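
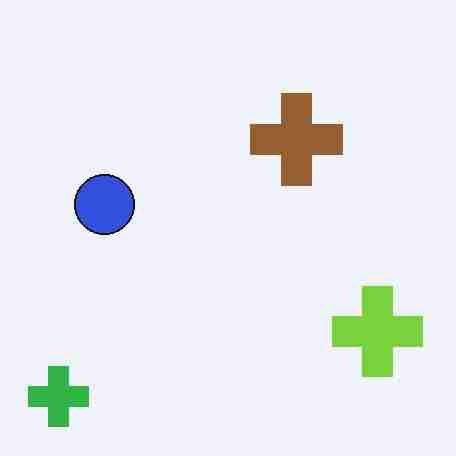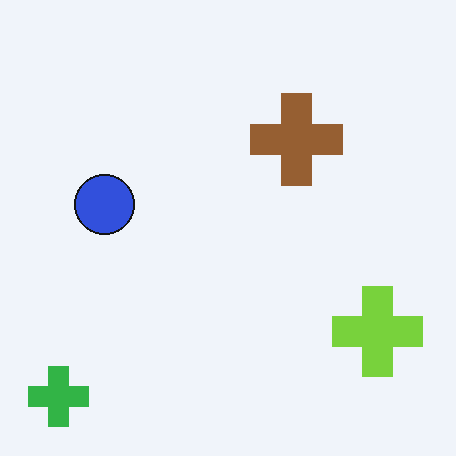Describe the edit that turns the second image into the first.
Heavily JPEG-compressed with obvious blocking artifacts.

Blocky 8×8 compression artifacts appear around shape edges and the flat background shows ringing — characteristic JPEG degradation.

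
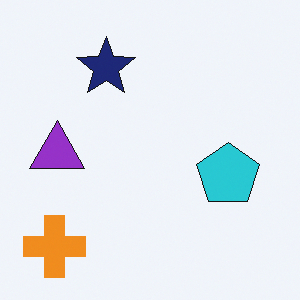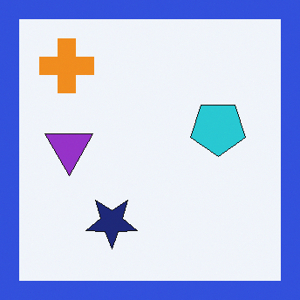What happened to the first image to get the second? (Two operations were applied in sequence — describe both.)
Flipped vertically (top ↔ bottom), then framed with a blue border.

The orange cross is in the bottom-left of the first image and the top-left of the second — shapes on opposite sides of the horizontal midline have swapped in a mirror flip. A solid blue frame runs around the edge of the second image, with the content slightly shrunk inside it.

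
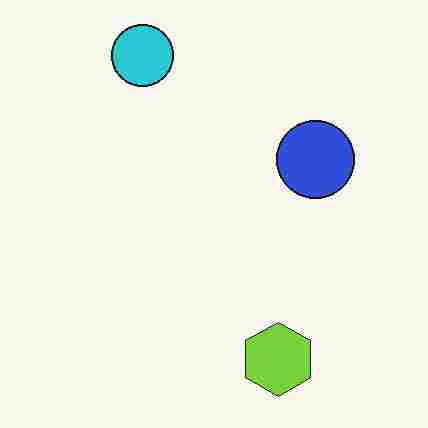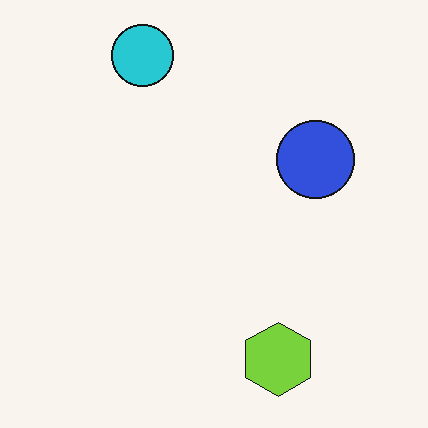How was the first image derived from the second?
This is the original image heavily JPEG-compressed with obvious blocking artifacts.

Blocky 8×8 compression artifacts appear around shape edges and the flat background shows ringing — characteristic JPEG degradation.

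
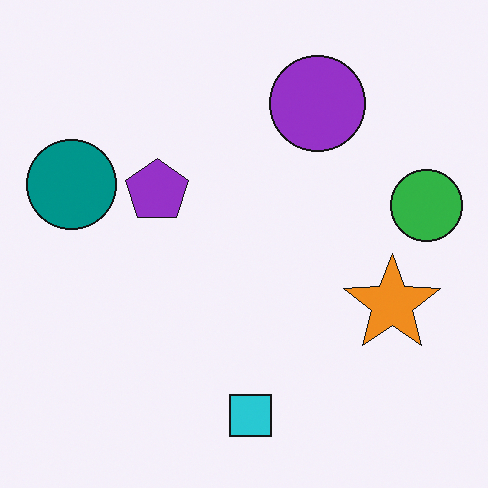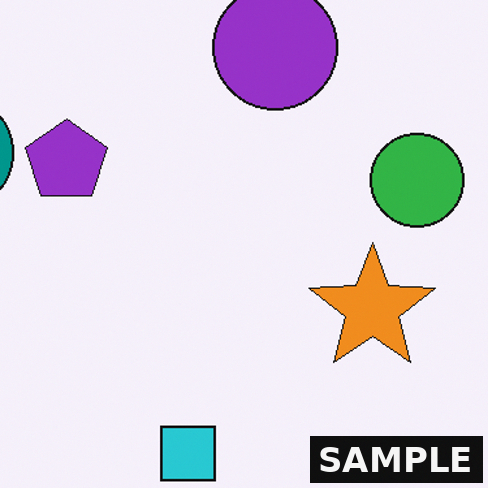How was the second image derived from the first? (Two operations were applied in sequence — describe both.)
This is the original image cropped slightly and scaled back up, then watermarked with the text "SAMPLE" in the lower-right corner.

The visible shapes are larger and the field of view is narrower; shapes near the original edges may be partly or wholly outside the frame — a crop-and-rescale. A dark label reading "SAMPLE" appears in the lower-right corner.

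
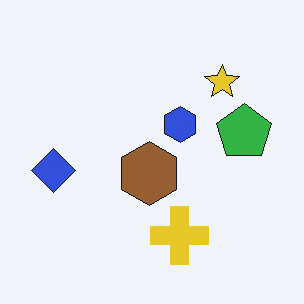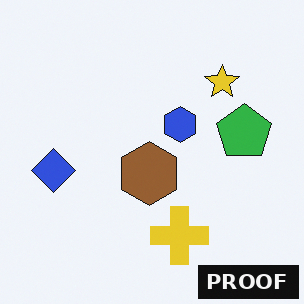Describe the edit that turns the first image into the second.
This is the original image watermarked with the text "PROOF" in the lower-right corner.

A dark label reading "PROOF" appears in the lower-right corner.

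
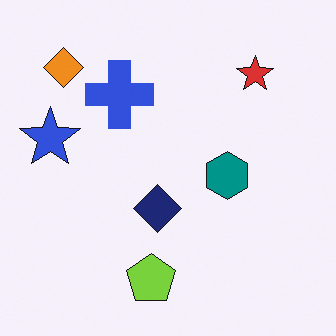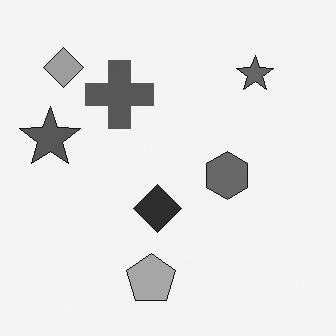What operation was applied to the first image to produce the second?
This is the original image converted to grayscale.

All color is removed — every shape is now a shade of grey.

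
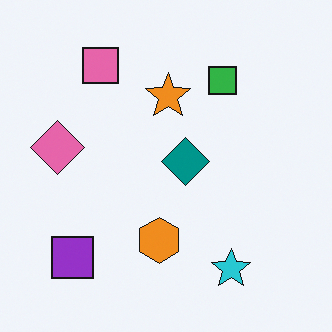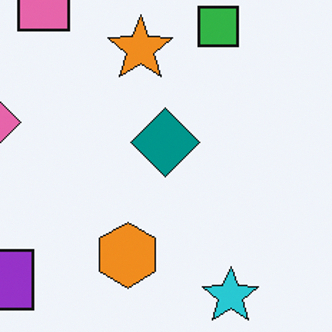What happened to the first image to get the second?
It was cropped to a modestly smaller region and rescaled.

The visible shapes are larger and the field of view is narrower; shapes near the original edges may be partly or wholly outside the frame — a crop-and-rescale.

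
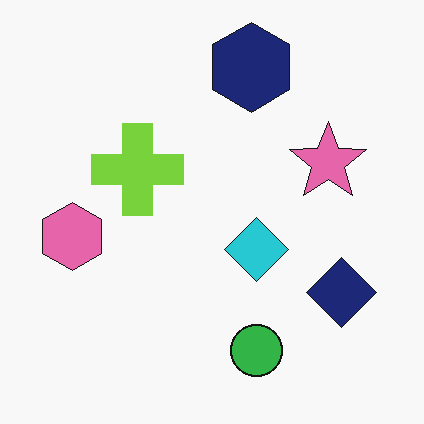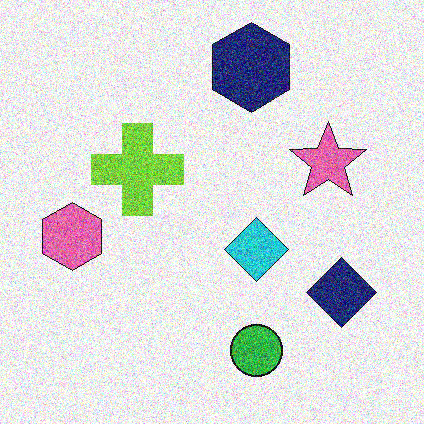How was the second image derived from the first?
The second image is the first degraded with heavy additive noise.

Random speckle covers the whole image, including the flat background.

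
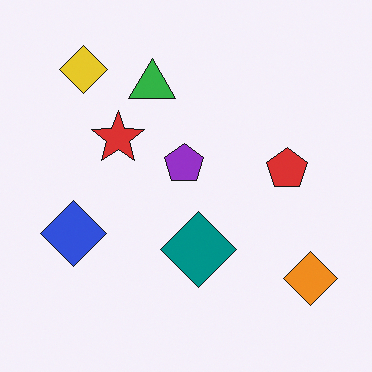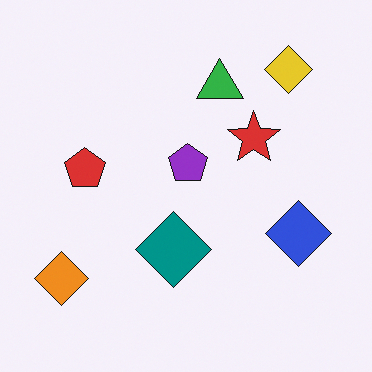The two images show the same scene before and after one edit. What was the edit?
The second image is the first flipped horizontally (left ↔ right).

The orange diamond is in the bottom-right of the first image and the bottom-left of the second — shapes on opposite sides of the vertical midline have swapped in a mirror flip.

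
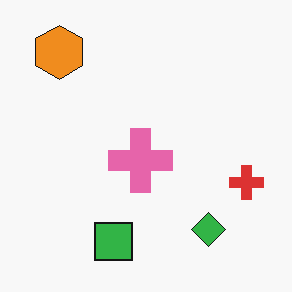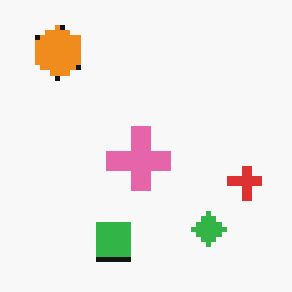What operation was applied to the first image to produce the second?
Mildly pixelated.

Shapes are reduced to large square blocks; fine edges and outlines are lost — a downscale-then-upscale (mosaic) effect.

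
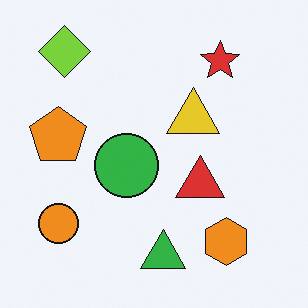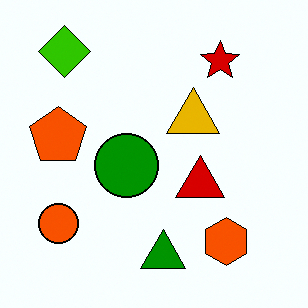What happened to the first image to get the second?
It was given much higher contrast.

Tones are pushed away from mid-grey across the whole image — a global contrast change.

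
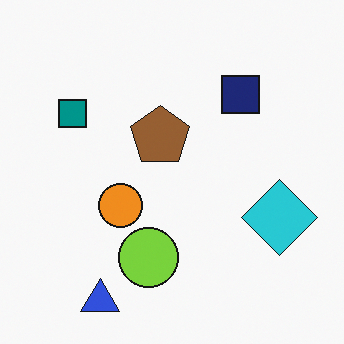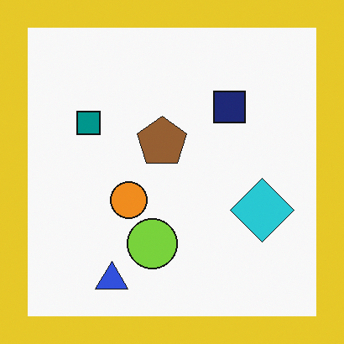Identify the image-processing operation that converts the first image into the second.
The image was framed with a yellow border.

A solid yellow frame runs around the edge of the second image, with the content slightly shrunk inside it.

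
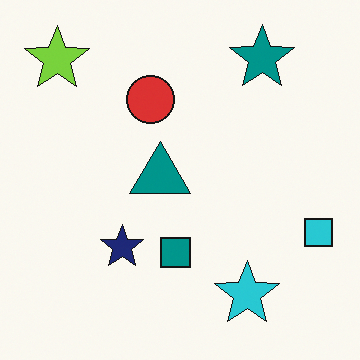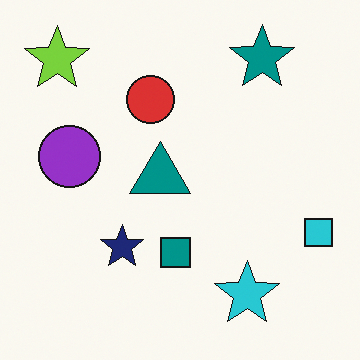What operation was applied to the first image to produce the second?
The transformation is: overlaid with an additional purple circle.

A purple circle appears in the second image that is absent from the first.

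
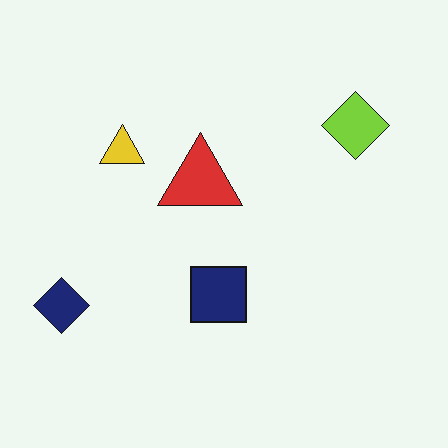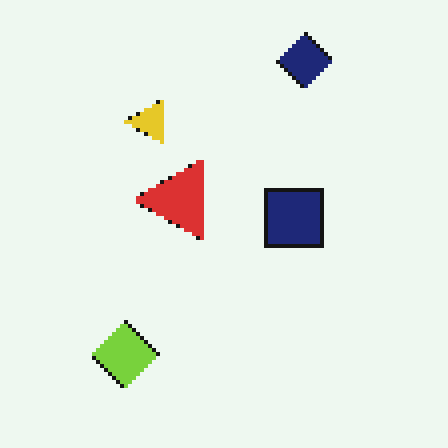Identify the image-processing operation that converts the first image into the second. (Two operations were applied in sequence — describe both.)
Lightly pixelated (a mild mosaic effect), then transposed (reflected across the top-left ↔ bottom-right diagonal).

Shapes are reduced to large square blocks; fine edges and outlines are lost — a downscale-then-upscale (mosaic) effect. Shapes have swapped their row and column positions — what was in the top-right is now in the bottom-left — a diagonal reflection.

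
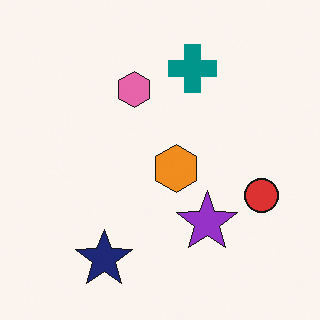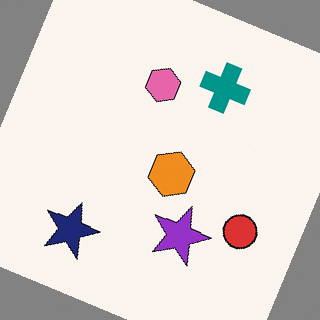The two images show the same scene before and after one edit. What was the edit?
The second image is the first rotated clockwise by a moderate amount.

Every shape is tilted by the same angle and the image corners show triangular fill wedges — a whole-image rotation by a non-right angle.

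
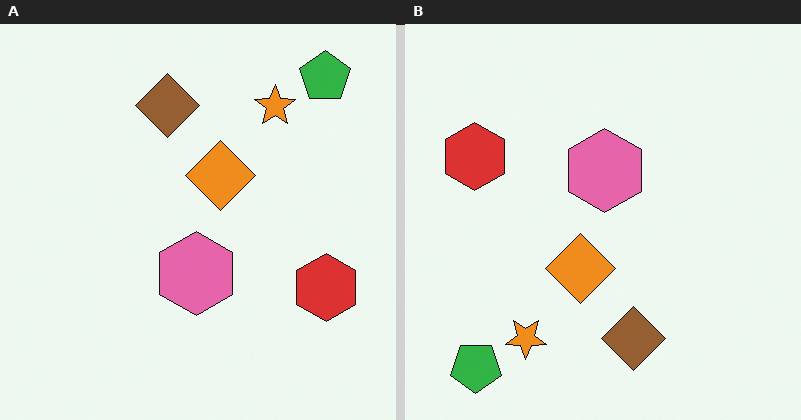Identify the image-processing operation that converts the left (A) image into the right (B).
Rotated 180°.

The green pentagon sits in the top-right of the left (A) image and the bottom-left of the right (B) — consistent with a whole-image 180° rotation.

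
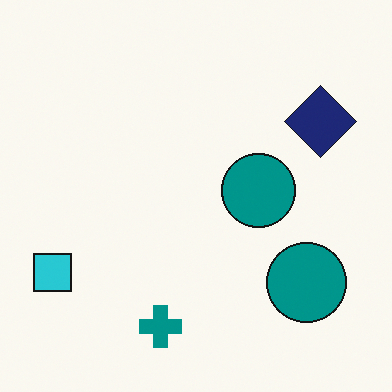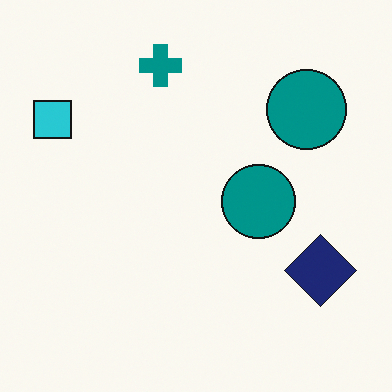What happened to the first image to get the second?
The second image is the first flipped vertically (top ↔ bottom).

The teal cross is in the bottom of the first image and the top of the second — shapes on opposite sides of the horizontal midline have swapped in a mirror flip.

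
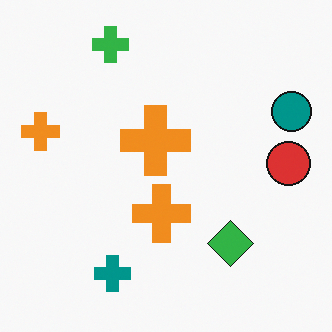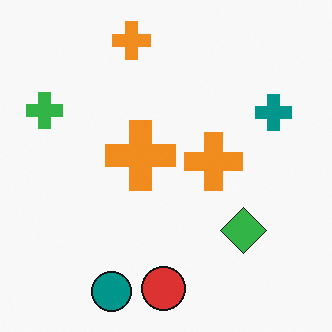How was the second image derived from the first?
The transformation is: transposed (reflected across the top-left ↔ bottom-right diagonal).

Shapes have swapped their row and column positions — what was in the top-right is now in the bottom-left — a diagonal reflection.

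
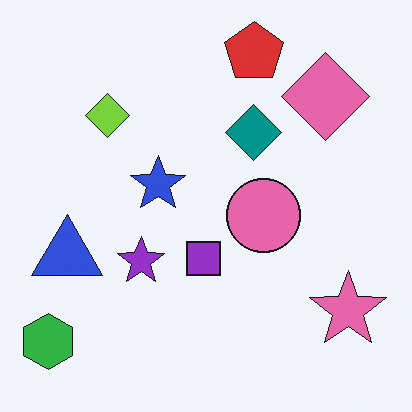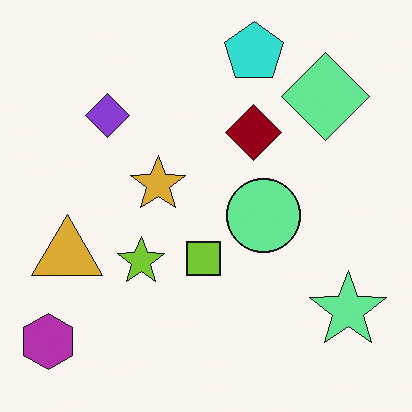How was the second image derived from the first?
The transformation is: hue-shifted by a large amount.

Every shape's color has rotated by the same amount around the hue wheel — a uniform hue shift.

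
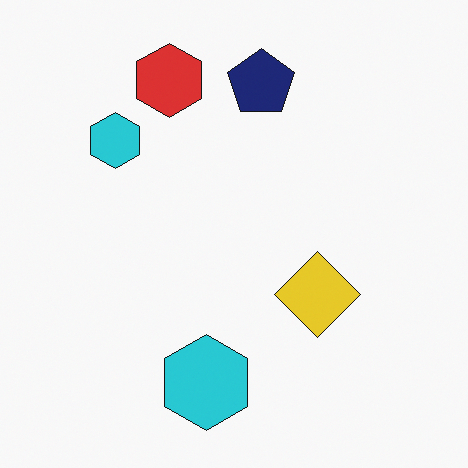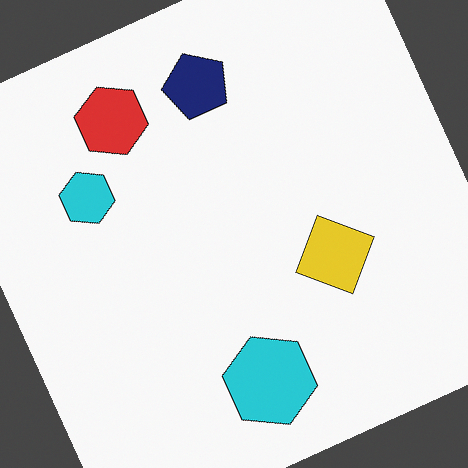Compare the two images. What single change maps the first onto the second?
This is the original image rotated counter-clockwise by a clearly visible amount.

Every shape is tilted by the same angle and the image corners show triangular fill wedges — a whole-image rotation by a non-right angle.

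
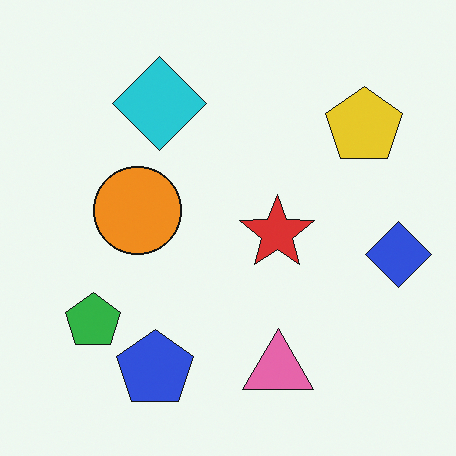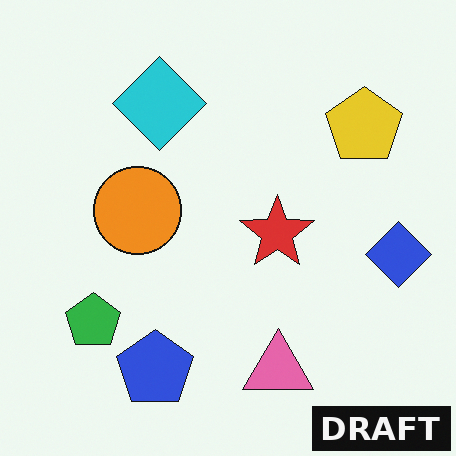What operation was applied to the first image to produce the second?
The image was watermarked with the text "DRAFT" in the lower-right corner.

A dark label reading "DRAFT" appears in the lower-right corner.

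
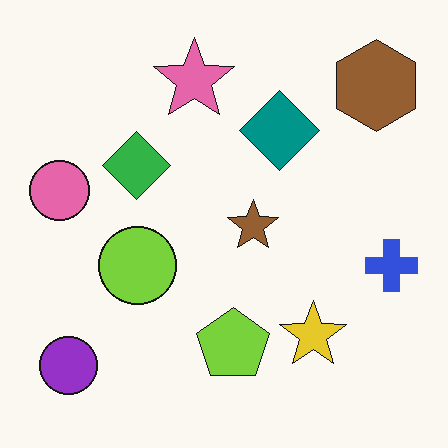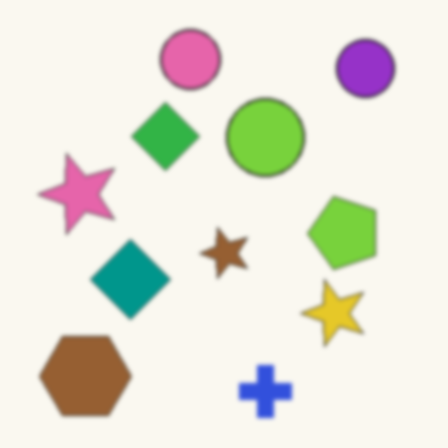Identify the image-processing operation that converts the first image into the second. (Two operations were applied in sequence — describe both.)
The transformation is: given a subtle gaussian blur, then transposed (reflected across the top-left ↔ bottom-right diagonal).

Shape edges and outlines are uniformly softened across the whole image. Shapes have swapped their row and column positions — what was in the top-right is now in the bottom-left — a diagonal reflection.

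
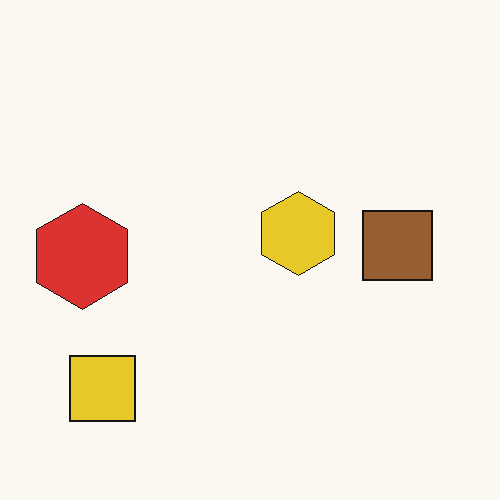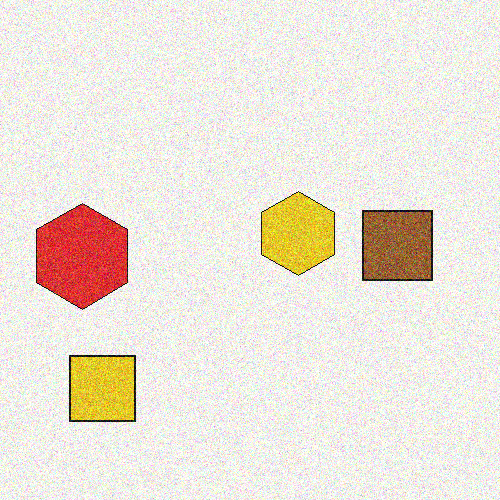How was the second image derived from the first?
This is the original image degraded with a thick layer of grain.

Random speckle covers the whole image, including the flat background.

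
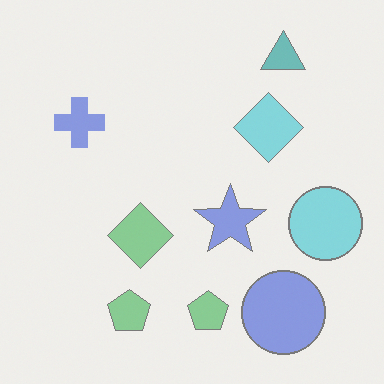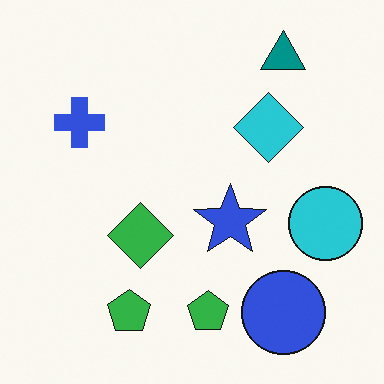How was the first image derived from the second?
The image was given much lower contrast.

Tones are pushed toward mid-grey across the whole image — a global contrast change.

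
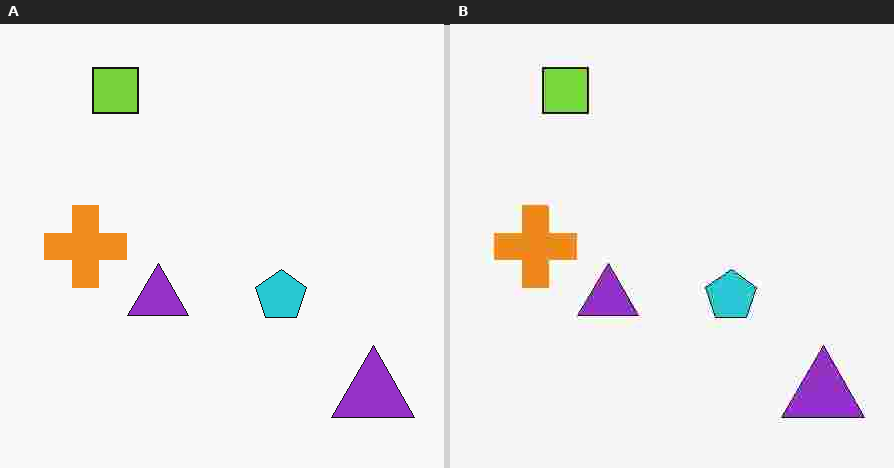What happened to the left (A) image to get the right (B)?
It was heavily JPEG-compressed with obvious blocking artifacts.

Blocky 8×8 compression artifacts appear around shape edges and the flat background shows ringing — characteristic JPEG degradation.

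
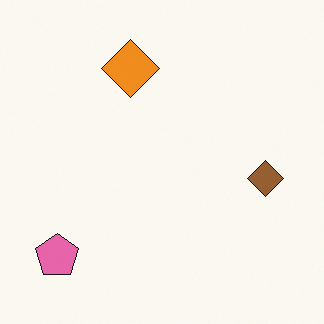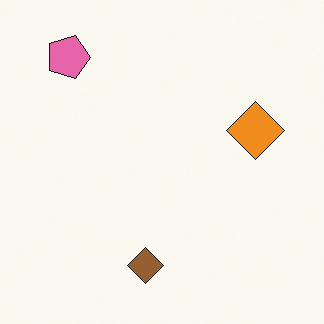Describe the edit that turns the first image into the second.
The transformation is: rotated 90° clockwise.

The pink pentagon sits in the bottom-left of the first image and the top-left of the second — consistent with a whole-image 90° clockwise rotation.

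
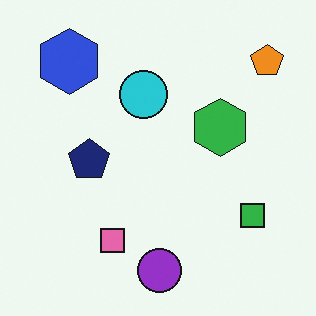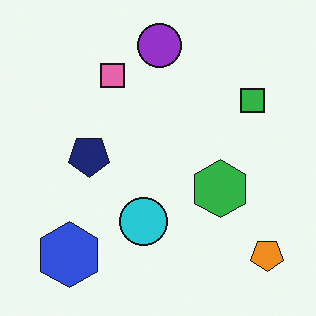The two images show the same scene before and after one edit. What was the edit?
Flipped vertically (top ↔ bottom).

The purple circle is in the bottom of the first image and the top of the second — shapes on opposite sides of the horizontal midline have swapped in a mirror flip.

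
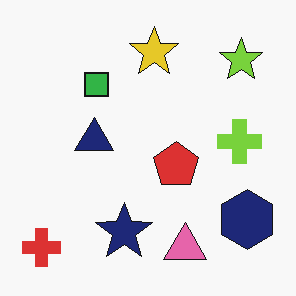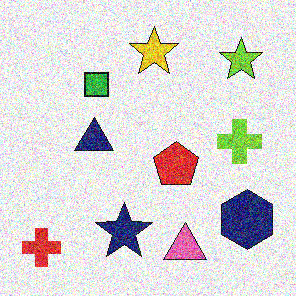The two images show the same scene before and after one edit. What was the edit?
It was degraded with a thick layer of grain.

Random speckle covers the whole image, including the flat background.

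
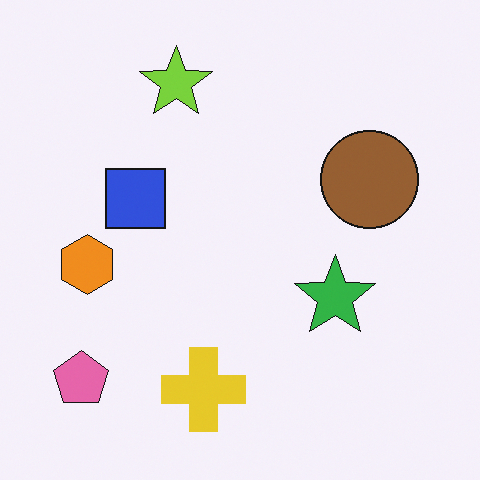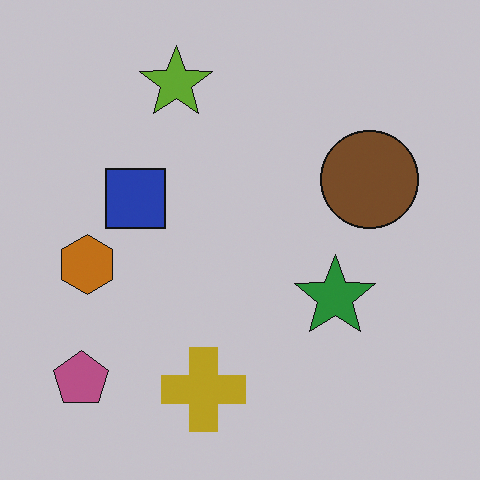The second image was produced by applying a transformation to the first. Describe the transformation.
The image was slightly darkened.

Every pixel — background and shapes alike — is uniformly darkened.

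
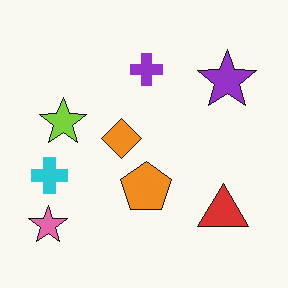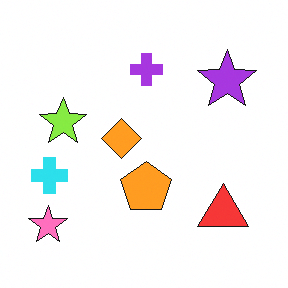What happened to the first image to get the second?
This is the original image slightly brightened.

Every pixel — background and shapes alike — is uniformly brightened.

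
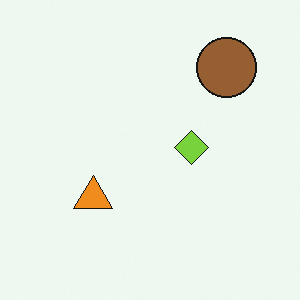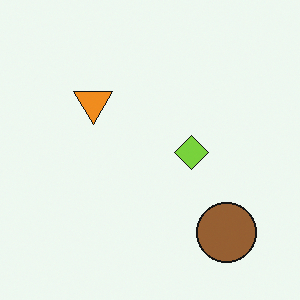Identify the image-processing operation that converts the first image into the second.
The second image is the first flipped vertically (top ↔ bottom).

The brown circle is in the top-right of the first image and the bottom-right of the second — shapes on opposite sides of the horizontal midline have swapped in a mirror flip.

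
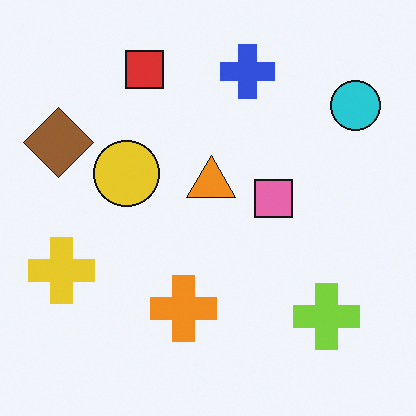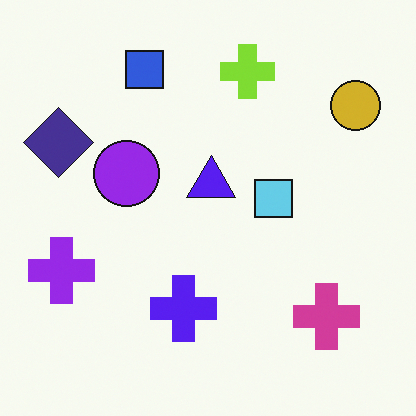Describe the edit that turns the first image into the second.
The transformation is: hue-shifted through roughly half the color wheel.

Every shape's color has rotated by the same amount around the hue wheel — a uniform hue shift.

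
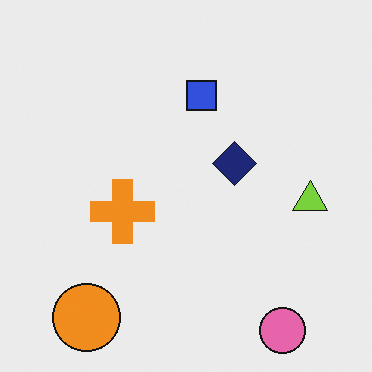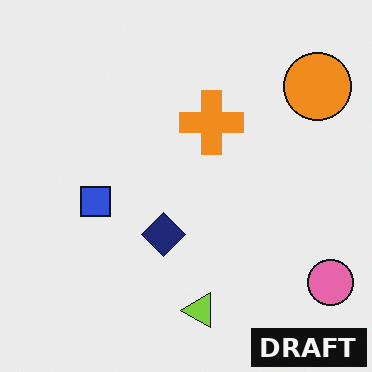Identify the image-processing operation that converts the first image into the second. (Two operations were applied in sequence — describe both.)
It was transposed (reflected across the top-left ↔ bottom-right diagonal), then watermarked with the text "DRAFT" in the lower-right corner.

Shapes have swapped their row and column positions — what was in the top-right is now in the bottom-left — a diagonal reflection. A dark label reading "DRAFT" appears in the lower-right corner.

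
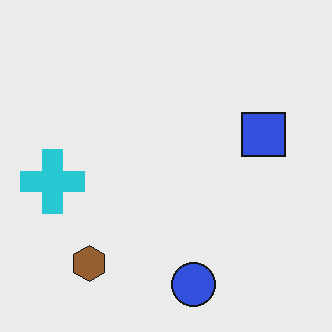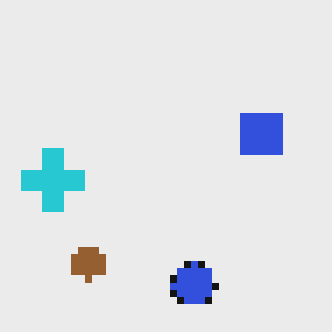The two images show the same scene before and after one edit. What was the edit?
The transformation is: pixelated into visible square blocks.

Shapes are reduced to large square blocks; fine edges and outlines are lost — a downscale-then-upscale (mosaic) effect.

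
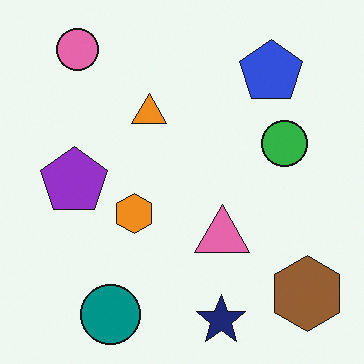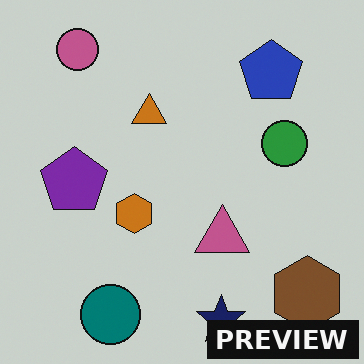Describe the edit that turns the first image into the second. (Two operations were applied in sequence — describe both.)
The second image is the first slightly darkened, then watermarked with the text "PREVIEW" in the lower-right corner.

Every pixel — background and shapes alike — is uniformly darkened. A dark label reading "PREVIEW" appears in the lower-right corner.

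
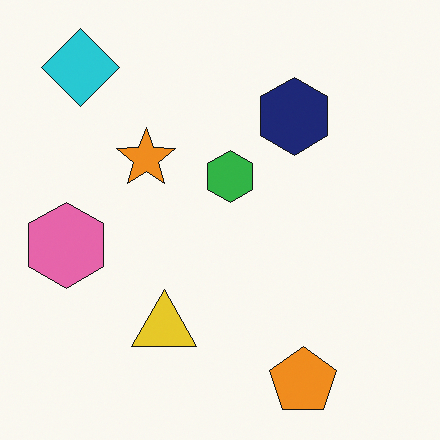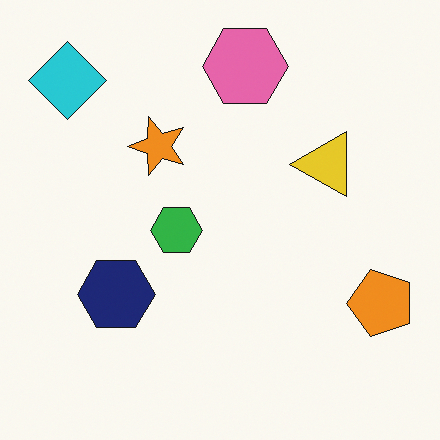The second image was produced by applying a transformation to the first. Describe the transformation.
The transformation is: transposed (reflected across the top-left ↔ bottom-right diagonal).

Shapes have swapped their row and column positions — what was in the top-right is now in the bottom-left — a diagonal reflection.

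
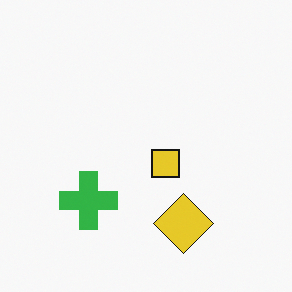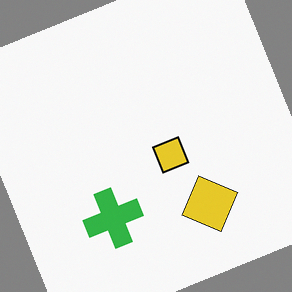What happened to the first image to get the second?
The second image is the first rotated counter-clockwise by a clearly visible amount.

Every shape is tilted by the same angle and the image corners show triangular fill wedges — a whole-image rotation by a non-right angle.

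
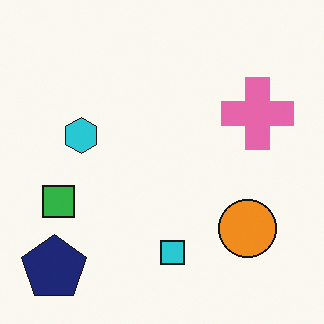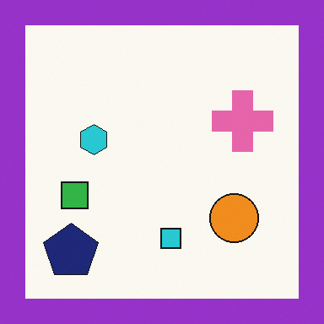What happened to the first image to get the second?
The second image is the first framed with a purple border.

A solid purple frame runs around the edge of the second image, with the content slightly shrunk inside it.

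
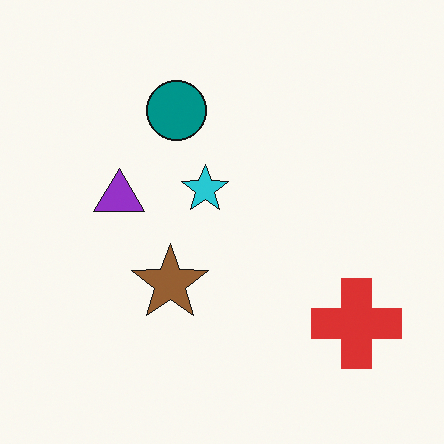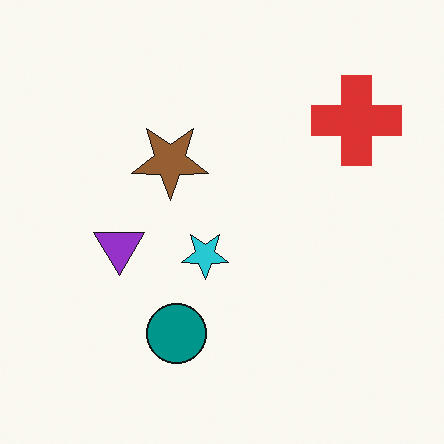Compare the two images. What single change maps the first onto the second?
It was flipped vertically (top ↔ bottom).

The teal circle is in the top of the first image and the bottom of the second — shapes on opposite sides of the horizontal midline have swapped in a mirror flip.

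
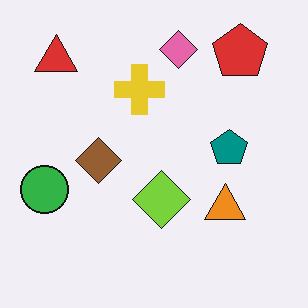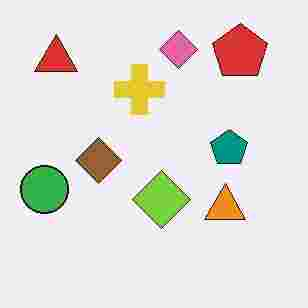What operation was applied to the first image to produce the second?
Degraded with heavy JPEG compression.

Blocky 8×8 compression artifacts appear around shape edges and the flat background shows ringing — characteristic JPEG degradation.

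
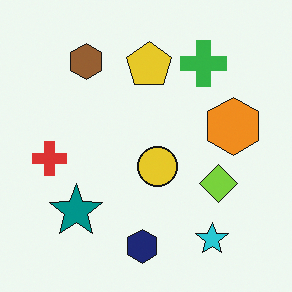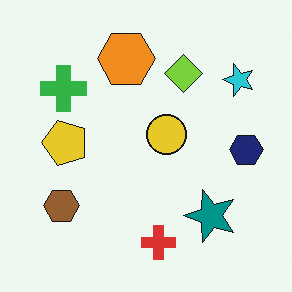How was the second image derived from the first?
The transformation is: rotated 90° counter-clockwise.

The cyan star sits in the bottom-right of the first image and the top-right of the second — consistent with a whole-image 90° counter-clockwise rotation.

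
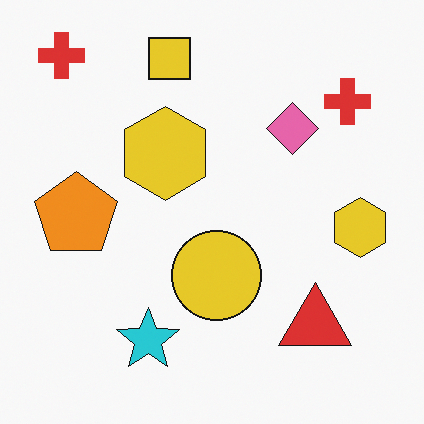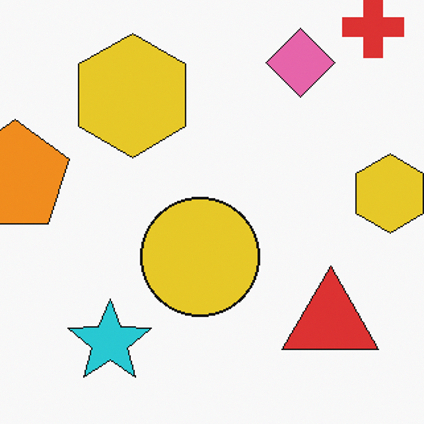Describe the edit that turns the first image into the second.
It was cropped slightly and scaled back up.

The visible shapes are larger and the field of view is narrower; shapes near the original edges may be partly or wholly outside the frame — a crop-and-rescale.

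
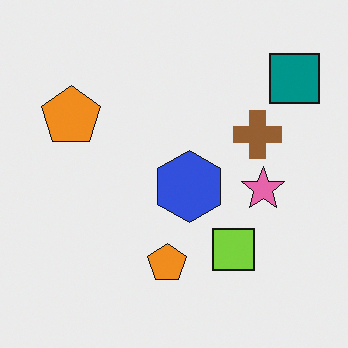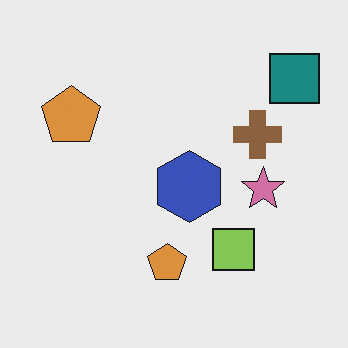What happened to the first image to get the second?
Slightly desaturated.

All colors are more muted and greyish — a global saturation change.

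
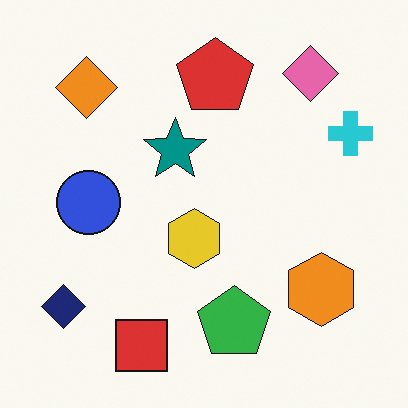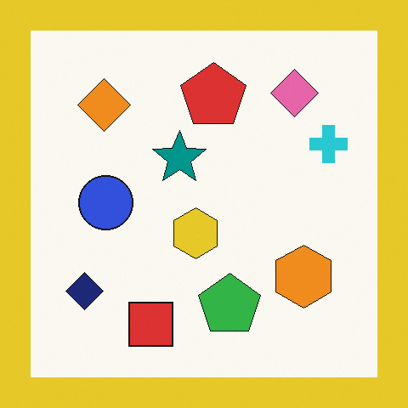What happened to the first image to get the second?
This is the original image framed with a yellow border.

A solid yellow frame runs around the edge of the second image, with the content slightly shrunk inside it.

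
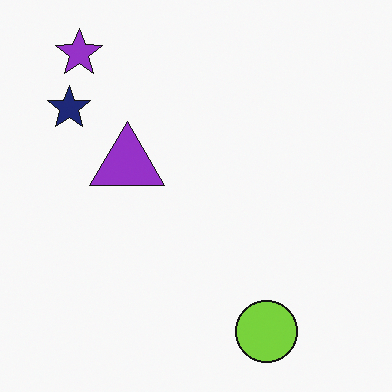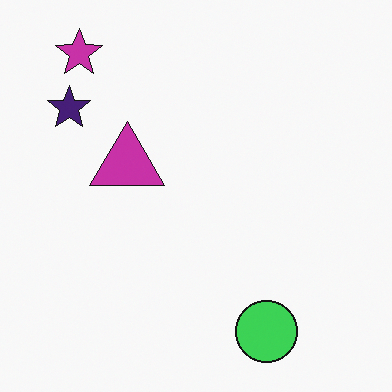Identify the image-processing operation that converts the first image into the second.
It was hue-shifted by a small amount.

Every shape's color has rotated by the same amount around the hue wheel — a uniform hue shift.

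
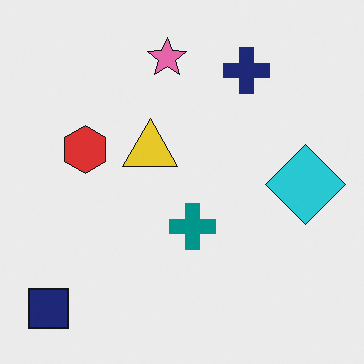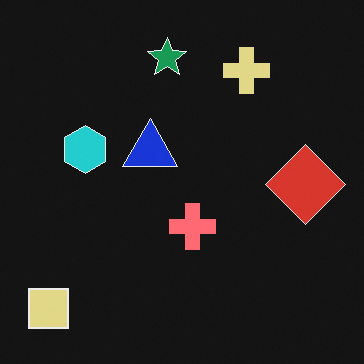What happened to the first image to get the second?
It was color-inverted (negative).

The light background has become dark and every shape's color is its complement — a photographic negative.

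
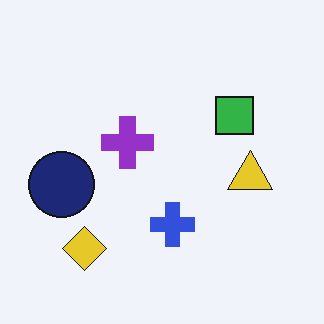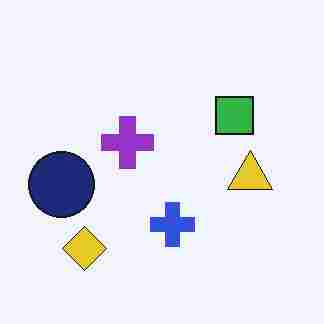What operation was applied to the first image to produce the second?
Heavily JPEG-compressed with obvious blocking artifacts.

Blocky 8×8 compression artifacts appear around shape edges and the flat background shows ringing — characteristic JPEG degradation.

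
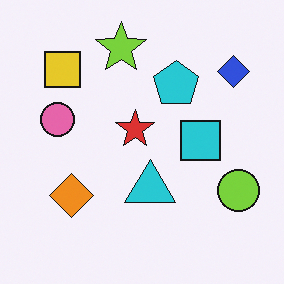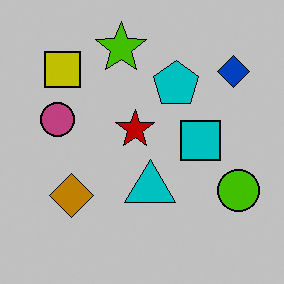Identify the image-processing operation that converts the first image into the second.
The second image is the first aggressively posterized.

Each flat color has snapped to a coarser quantized level — most visibly, the near-white background has dropped to a flat grey.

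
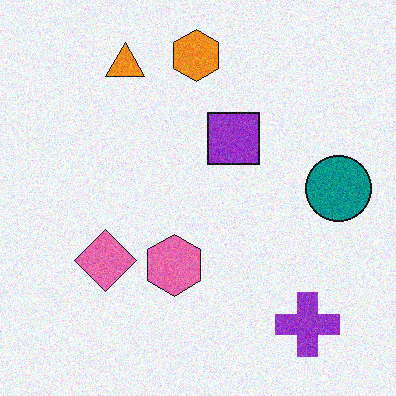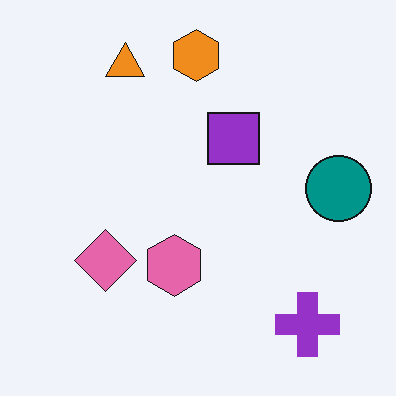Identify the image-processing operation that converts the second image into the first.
Degraded with visible gaussian noise.

Random speckle covers the whole image, including the flat background.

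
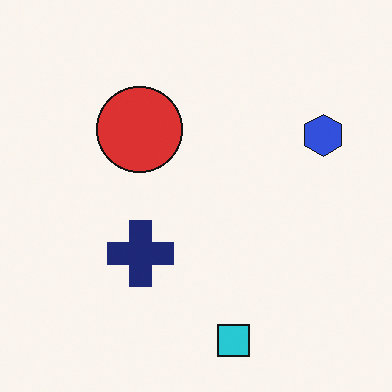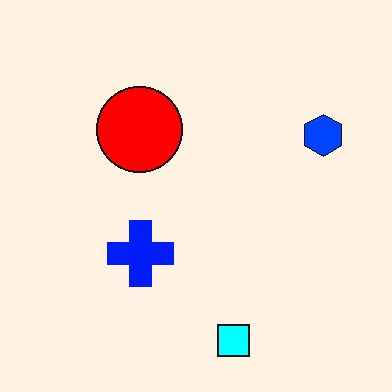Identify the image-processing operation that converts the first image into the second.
The transformation is: heavily oversaturated.

All colors are more vivid — a global saturation change.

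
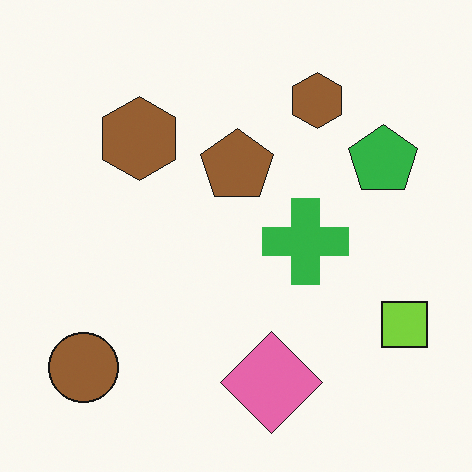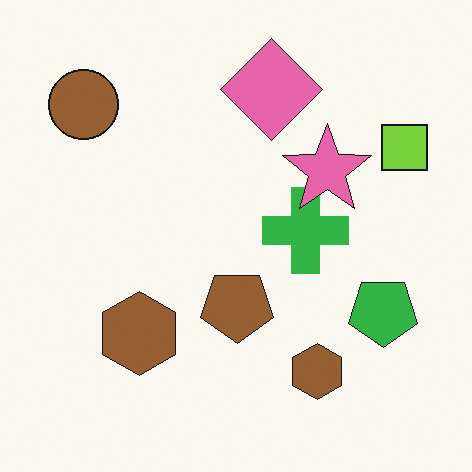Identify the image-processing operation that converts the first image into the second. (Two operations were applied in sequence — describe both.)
Flipped vertically (top ↔ bottom), then overlaid with an additional pink star.

The pink diamond is in the bottom of the first image and the top of the second — shapes on opposite sides of the horizontal midline have swapped in a mirror flip. A pink star appears in the second image that is absent from the first.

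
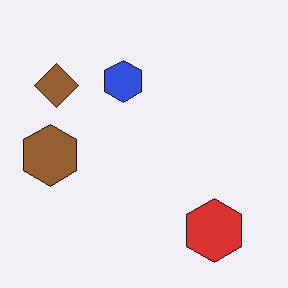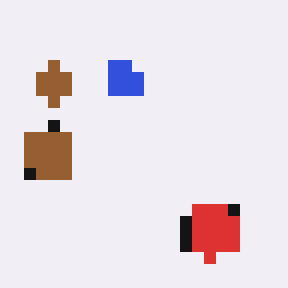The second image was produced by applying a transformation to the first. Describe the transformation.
The transformation is: coarsely pixelated.

Shapes are reduced to large square blocks; fine edges and outlines are lost — a downscale-then-upscale (mosaic) effect.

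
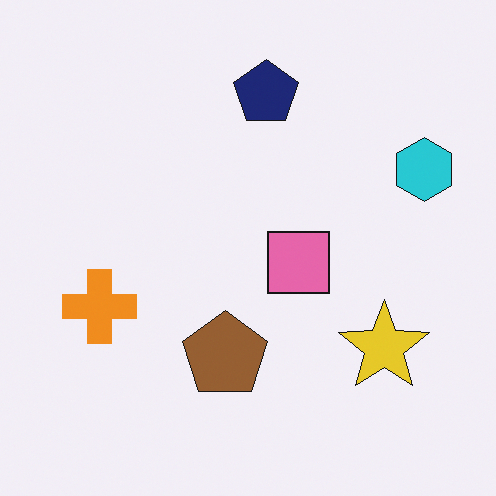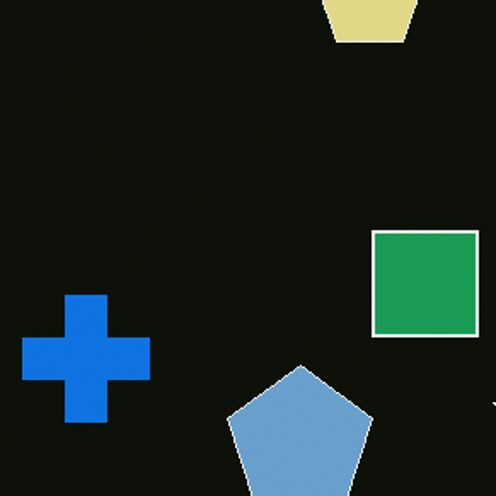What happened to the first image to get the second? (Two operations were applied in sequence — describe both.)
It was cropped tightly and scaled back up, then color-inverted (negative).

The visible shapes are larger and the field of view is narrower; shapes near the original edges may be partly or wholly outside the frame — a crop-and-rescale. The light background has become dark and every shape's color is its complement — a photographic negative.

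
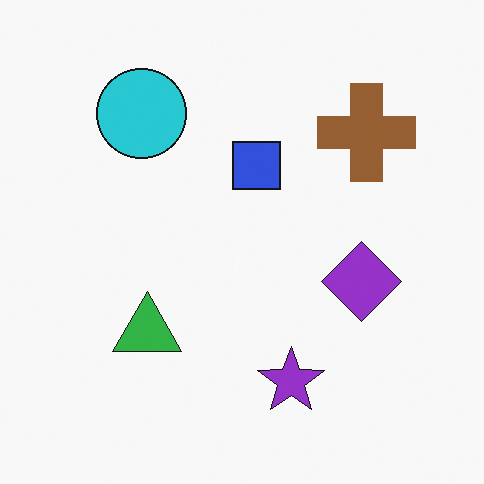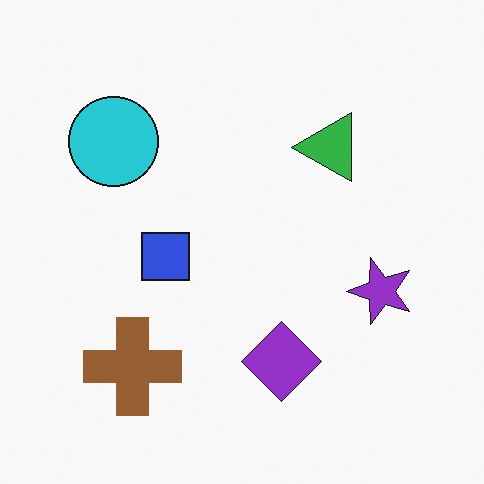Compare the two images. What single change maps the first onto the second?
Transposed (reflected across the top-left ↔ bottom-right diagonal).

Shapes have swapped their row and column positions — what was in the top-right is now in the bottom-left — a diagonal reflection.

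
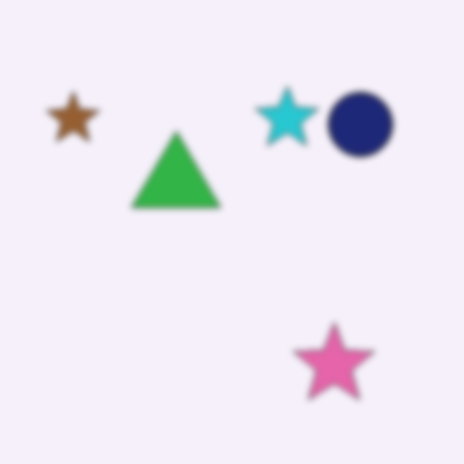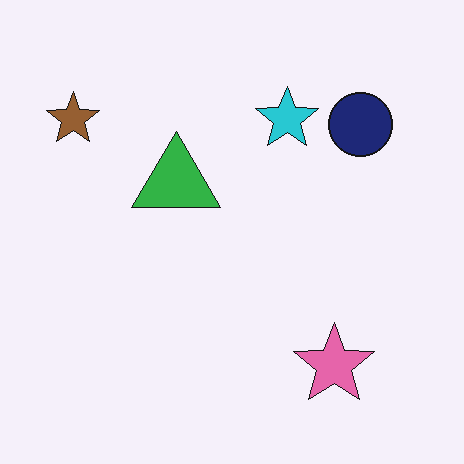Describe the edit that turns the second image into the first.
This is the original image noticeably gaussian-blurred.

Shape edges and outlines are uniformly softened across the whole image.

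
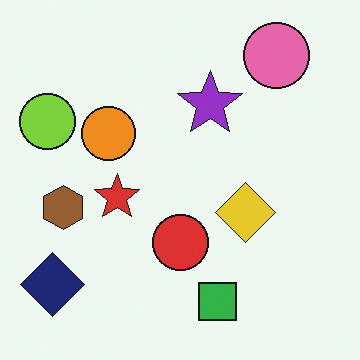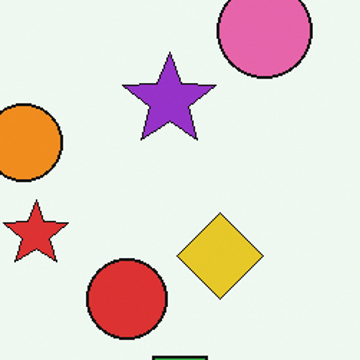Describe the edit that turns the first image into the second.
The image was cropped to a modestly smaller region and rescaled.

The visible shapes are larger and the field of view is narrower; shapes near the original edges may be partly or wholly outside the frame — a crop-and-rescale.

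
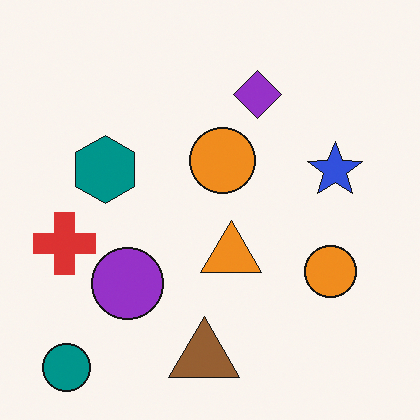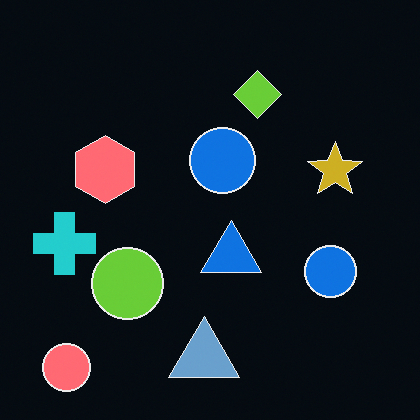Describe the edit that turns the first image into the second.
Color-inverted (negative).

The light background has become dark and every shape's color is its complement — a photographic negative.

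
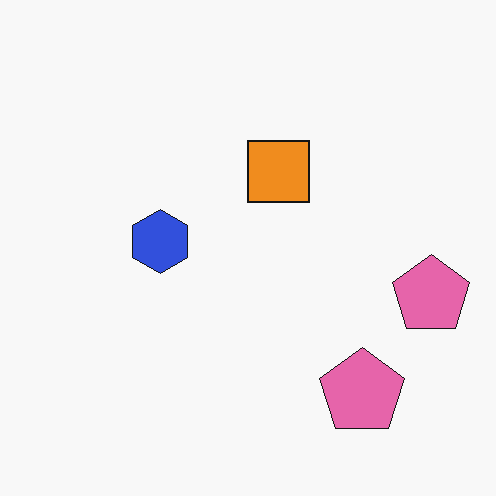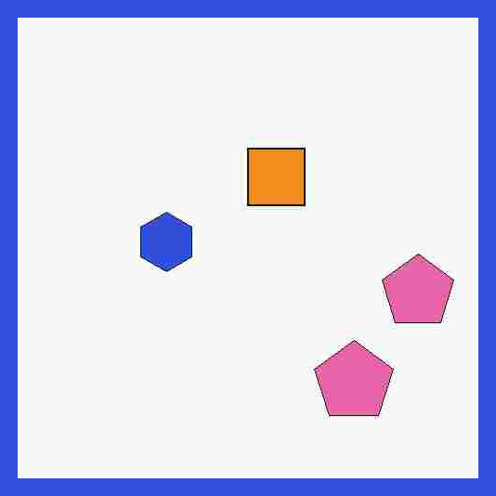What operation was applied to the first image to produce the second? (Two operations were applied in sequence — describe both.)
The transformation is: heavily JPEG-compressed with obvious blocking artifacts, then framed with a blue border.

Blocky 8×8 compression artifacts appear around shape edges and the flat background shows ringing — characteristic JPEG degradation. A solid blue frame runs around the edge of the second image, with the content slightly shrunk inside it.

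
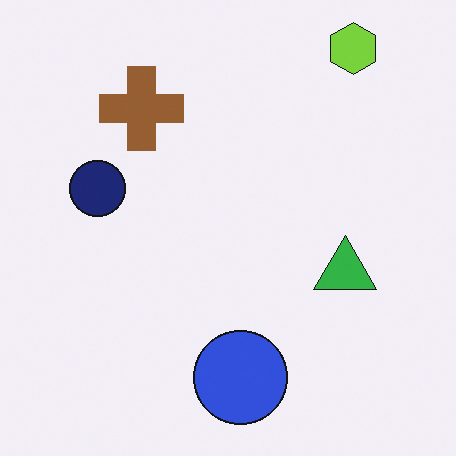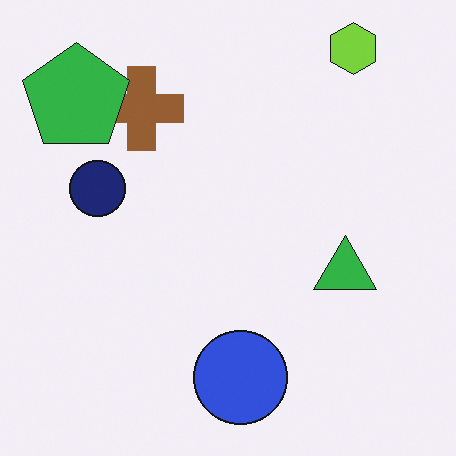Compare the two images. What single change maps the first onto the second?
It was overlaid with an additional green pentagon.

A green pentagon appears in the second image that is absent from the first.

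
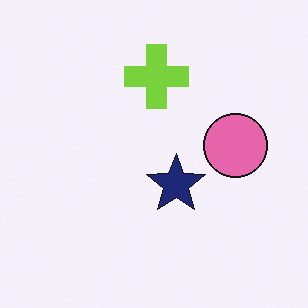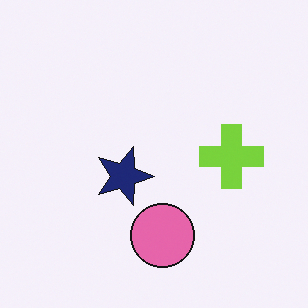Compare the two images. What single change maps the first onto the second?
This is the original image rotated 90° clockwise.

The pink circle sits in the right of the first image and the bottom of the second — consistent with a whole-image 90° clockwise rotation.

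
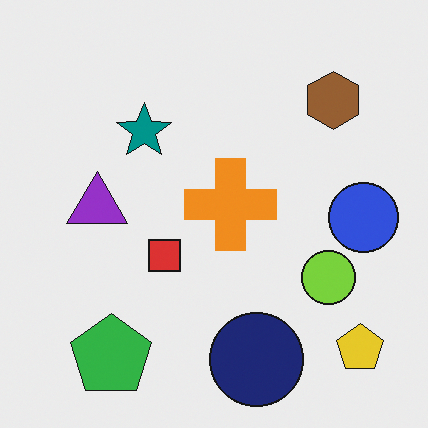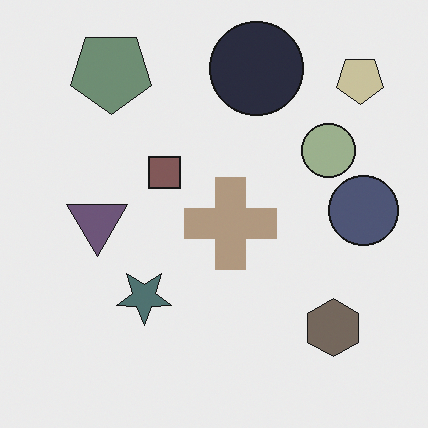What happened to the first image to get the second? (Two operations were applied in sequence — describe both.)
This is the original image flipped vertically (top ↔ bottom), then made much more muted (saturation change).

The navy circle is in the bottom of the first image and the top of the second — shapes on opposite sides of the horizontal midline have swapped in a mirror flip. All colors are more muted and greyish — a global saturation change.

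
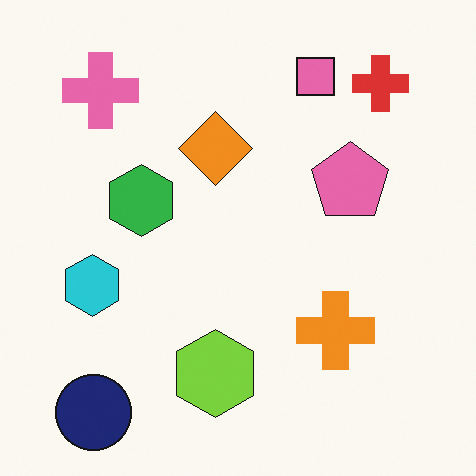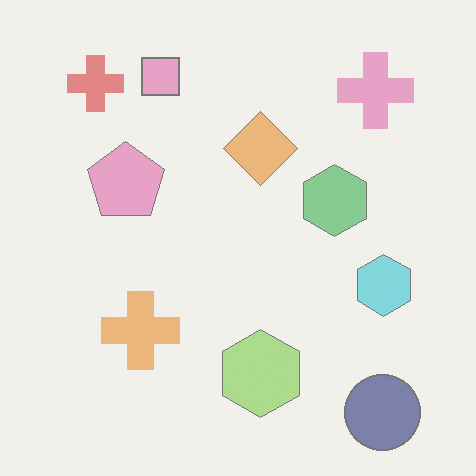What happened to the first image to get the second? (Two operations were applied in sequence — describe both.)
Given much lower contrast, then flipped horizontally (left ↔ right).

Tones are pushed toward mid-grey across the whole image — a global contrast change. The cyan hexagon is in the left of the first image and the right of the second — shapes on opposite sides of the vertical midline have swapped in a mirror flip.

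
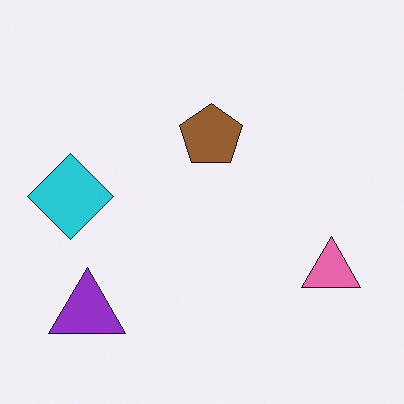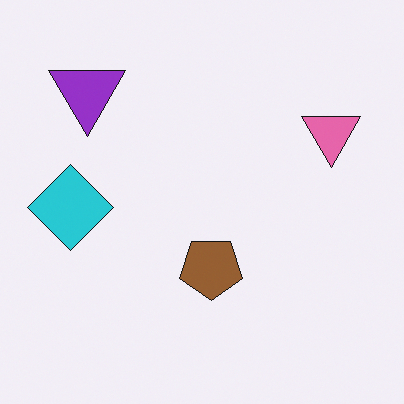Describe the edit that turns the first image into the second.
This is the original image flipped vertically (top ↔ bottom).

The purple triangle is in the bottom-left of the first image and the top-left of the second — shapes on opposite sides of the horizontal midline have swapped in a mirror flip.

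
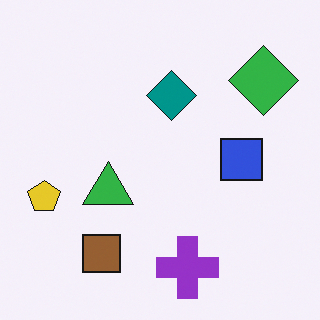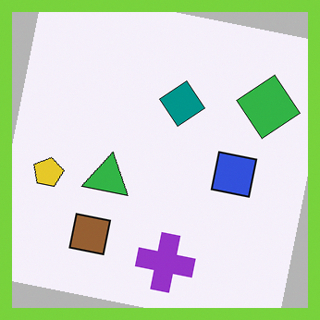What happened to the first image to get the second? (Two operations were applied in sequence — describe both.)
The second image is the first rotated clockwise by a few degrees, then framed with a lime border.

Every shape is tilted by the same angle and the image corners show triangular fill wedges — a whole-image rotation by a non-right angle. A solid lime frame runs around the edge of the second image, with the content slightly shrunk inside it.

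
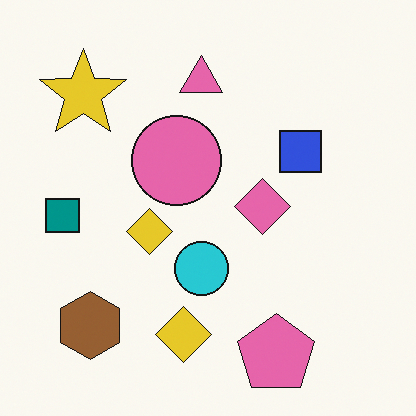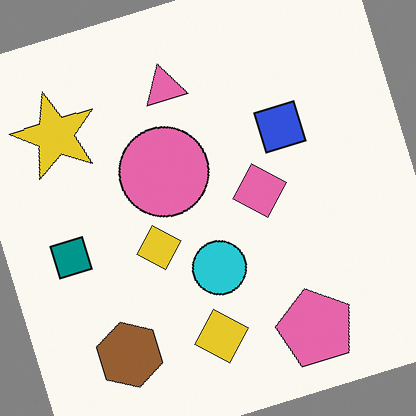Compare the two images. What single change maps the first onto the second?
It was rotated counter-clockwise by a moderate amount.

Every shape is tilted by the same angle and the image corners show triangular fill wedges — a whole-image rotation by a non-right angle.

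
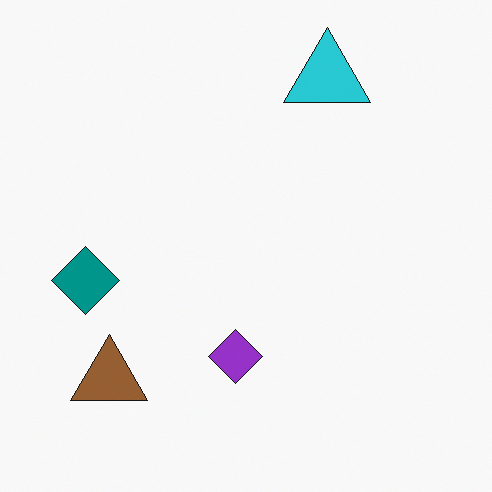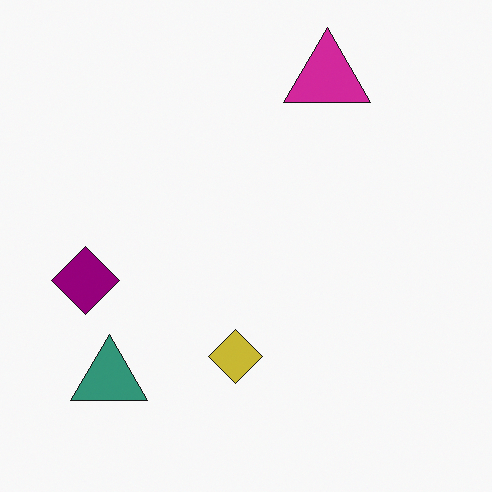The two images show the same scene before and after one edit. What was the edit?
It was hue-shifted noticeably.

Every shape's color has rotated by the same amount around the hue wheel — a uniform hue shift.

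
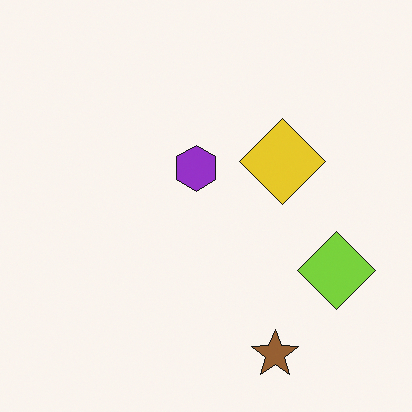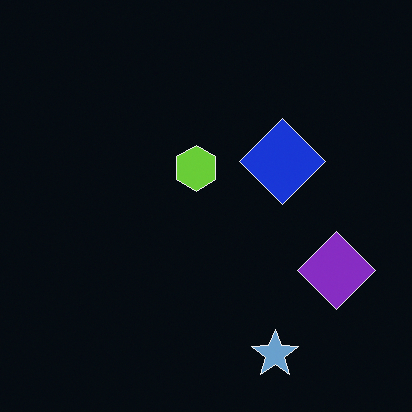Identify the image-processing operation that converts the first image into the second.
The second image is the first color-inverted (negative).

The light background has become dark and every shape's color is its complement — a photographic negative.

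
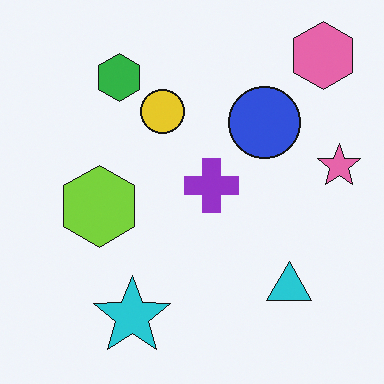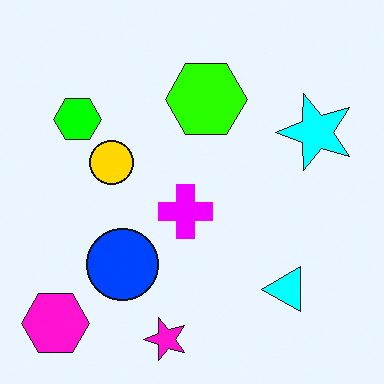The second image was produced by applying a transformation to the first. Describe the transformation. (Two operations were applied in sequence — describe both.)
It was heavily oversaturated, then transposed (reflected across the top-left ↔ bottom-right diagonal).

All colors are more vivid — a global saturation change. Shapes have swapped their row and column positions — what was in the top-right is now in the bottom-left — a diagonal reflection.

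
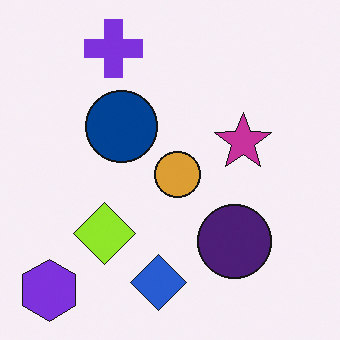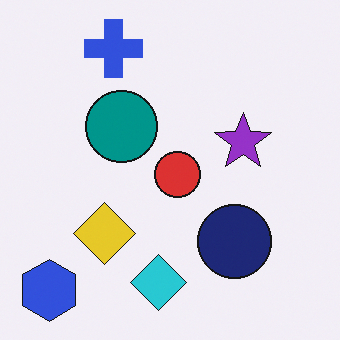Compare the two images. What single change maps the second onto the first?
This is the original image hue-shifted slightly.

Every shape's color has rotated by the same amount around the hue wheel — a uniform hue shift.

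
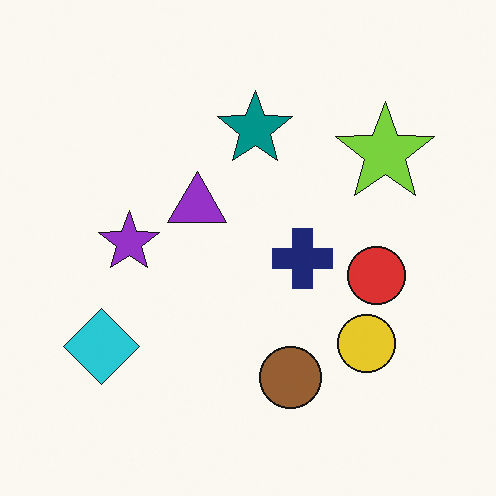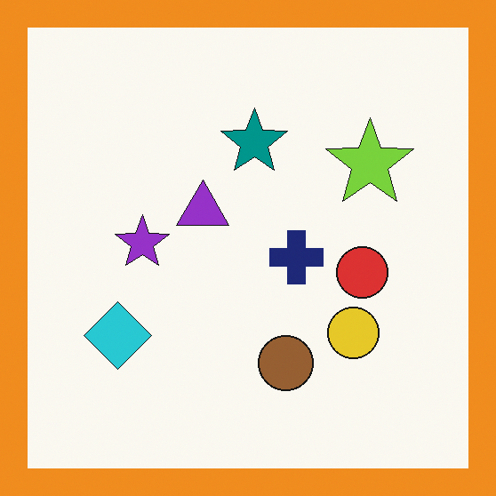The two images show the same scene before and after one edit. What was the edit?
It was framed with a orange border.

A solid orange frame runs around the edge of the second image, with the content slightly shrunk inside it.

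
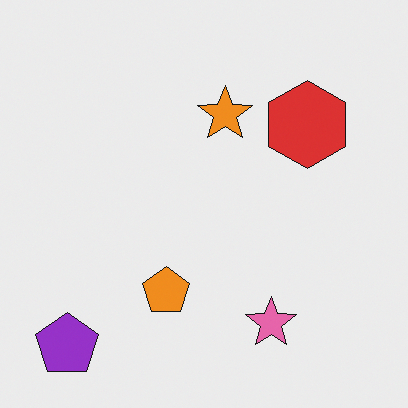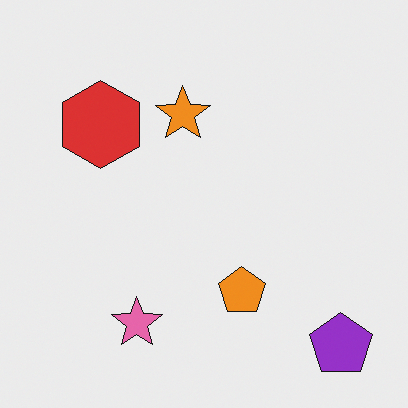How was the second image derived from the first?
The image was flipped horizontally (left ↔ right).

The purple pentagon is in the bottom-left of the first image and the bottom-right of the second — shapes on opposite sides of the vertical midline have swapped in a mirror flip.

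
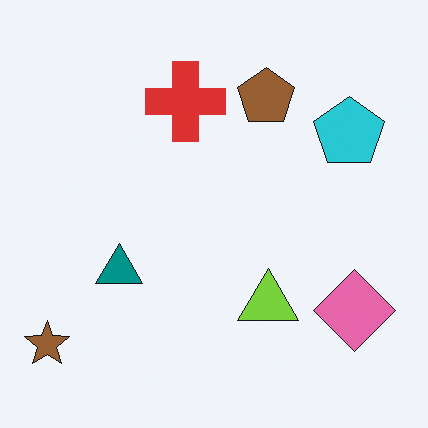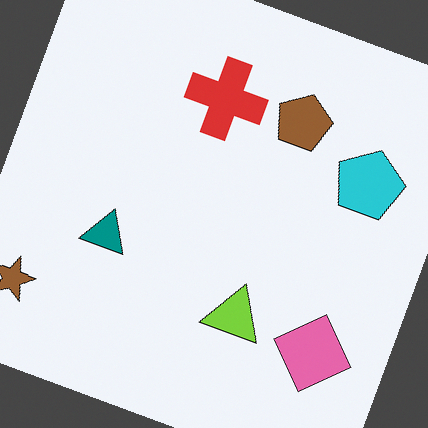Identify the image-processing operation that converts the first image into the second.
This is the original image rotated clockwise by a clearly visible amount.

Every shape is tilted by the same angle and the image corners show triangular fill wedges — a whole-image rotation by a non-right angle.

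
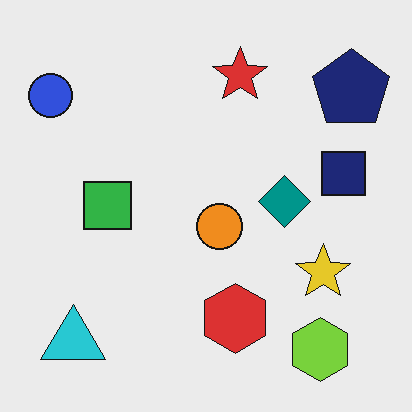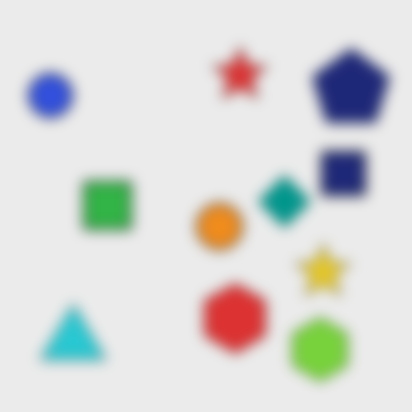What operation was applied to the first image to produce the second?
The image was strongly gaussian-blurred.

Shape edges and outlines are uniformly softened across the whole image.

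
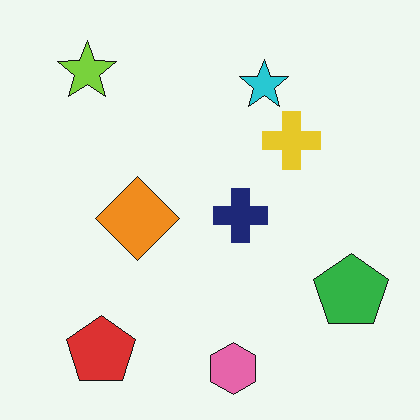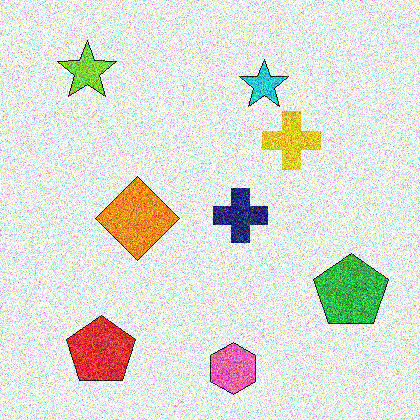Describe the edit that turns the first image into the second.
It was degraded with strong gaussian noise.

Random speckle covers the whole image, including the flat background.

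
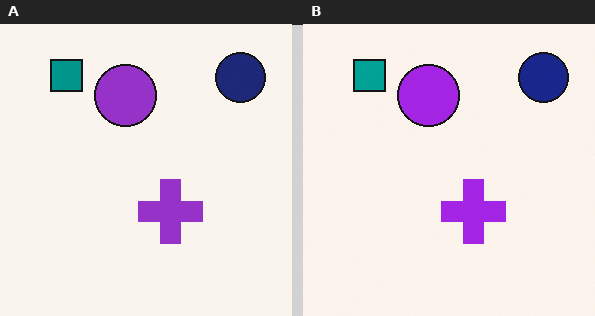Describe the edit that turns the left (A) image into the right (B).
The image was slightly oversaturated.

All colors are more vivid — a global saturation change.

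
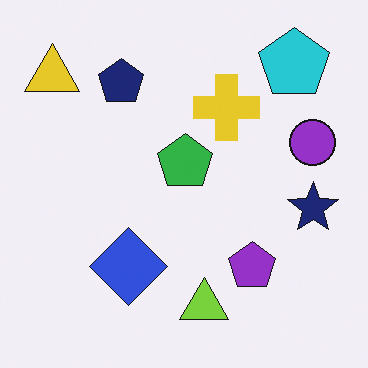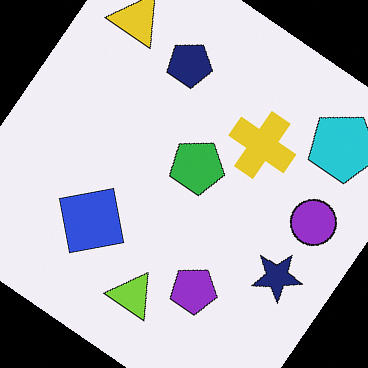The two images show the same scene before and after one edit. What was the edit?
It was rotated clockwise by a large amount — several tens of degrees.

Every shape is tilted by the same angle and the image corners show triangular fill wedges — a whole-image rotation by a non-right angle.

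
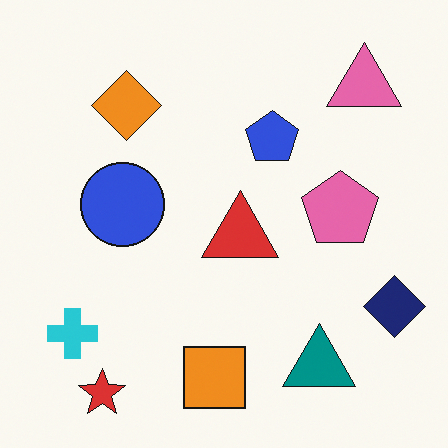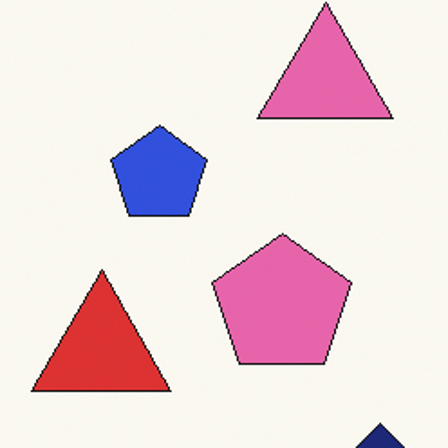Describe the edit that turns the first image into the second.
This is the original image cropped tightly and scaled back up.

The visible shapes are larger and the field of view is narrower; shapes near the original edges may be partly or wholly outside the frame — a crop-and-rescale.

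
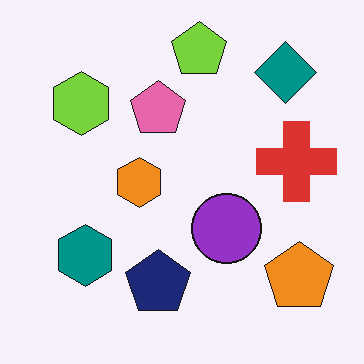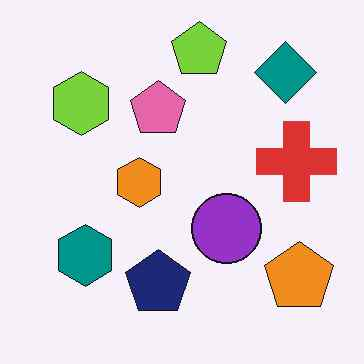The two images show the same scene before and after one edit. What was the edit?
This is the original image given moderate JPEG compression.

Blocky 8×8 compression artifacts appear around shape edges and the flat background shows ringing — characteristic JPEG degradation.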